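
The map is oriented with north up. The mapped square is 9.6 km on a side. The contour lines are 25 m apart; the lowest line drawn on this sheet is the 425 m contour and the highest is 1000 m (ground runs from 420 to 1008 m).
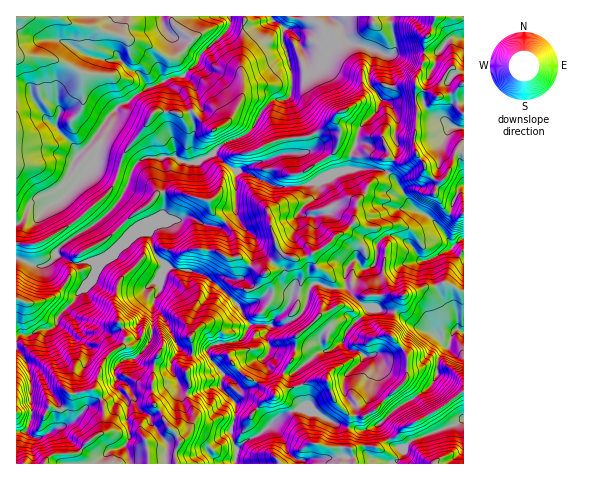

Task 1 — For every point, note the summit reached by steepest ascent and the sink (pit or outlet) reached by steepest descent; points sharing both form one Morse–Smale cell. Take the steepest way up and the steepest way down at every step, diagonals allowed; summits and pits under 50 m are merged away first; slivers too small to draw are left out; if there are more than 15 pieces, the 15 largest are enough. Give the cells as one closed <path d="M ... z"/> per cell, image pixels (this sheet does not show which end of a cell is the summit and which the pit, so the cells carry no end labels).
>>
<path d="M214 154l-22 9-10-1-9-6-26 1-8 4-6 7-5 17-13 21-18 16-34 22-6 6-1 5 15 7 21 0 3 9-4 9-13 13-5 9-15 14-1 7-4 5-14 2-8 4-15 2 0 12 6 6 7 14 3 39-1 12-5 12-10 1 1 32 218-1 2-15-6-18 6-24-14-16-3-5 4-10-14-17-3-9 9-5 26-5 9-14-11-18-33-31-17-6-23-3-11-11-8-23-16 2 26-11 22-4 6-3 7 1 13 7 16 0 13-14 2-39z"/><path d="M161 16l-145 1 1 207 5-3 7-14 17 1 16-9 29-31 13-30-4-9 18-23 9-4 21-15 25-10 9 0 16-15 4-8-14-12-17-6-8-11z"/><path d="M376 169l-32 1-30 13-16 3-24 0-25-12-12-3-2 5 0 35-13 14-16 0-13-7-7-1-6 3-22 4-22 8 14 3 6 21 11 11 23 3 17 6 33 31 10 17 29 2 16-8 8-7 9-27 7-1 10 5 14 0 3-3 0-15 7-9 3-1 7 9 8-2 4-4-9-7-1-7-12-13-9-4 10-10 3-19 8-9 2-7 21-14z"/><path d="M231 23l-4 8-27 24-2 7-16 15-9 0-25 10-21 15-11 6-16 21 4 9-9 25 34 9 4-1 6-10 8-4 26-1 9 6 10 1 19-8 11-11 24-10-8-10-10-2 14-26-1-40 3-29z"/><path d="M375 308l-6 0-8 10-7 4-14 22-8 6-16 3-21 19 9 31-3 6 12 3 31 15 21 3 16-7 12-13 39-26 5-9 1-17 6-9 5-2-15-14-23-9-12-10z"/><path d="M458 37l-10 2-10 13-14 1 0 7-10 25-24 1-2 2-10 22-18 17-10 34 0 9 26-1 12 3 7-9 10 0 12-8 7 9 2 7 8 8 7 2-6 13 14 19 10-24 5-4 0-146z"/><path d="M329 16l-34 0-3 10-2 3-6 0-1 14 8 27 0 24-6 6-14 1-9 9-8 16-8 8 9 16 24-10 30-4 17-8 11-15 14-6 24-16-5-8 3-33-24-7-6-8-3-10z"/><path d="M319 283l-8 2-6 21-10 12-16 8-28-2-9 15-32 7-3 3 3 9 9 12 11 8 11 11 5 0 9-6 8-25 6-5 5 11 9 8 7 2 7-3 19-18 8-3-5-10 9-12 5-2 14 6 7-10 14-11 0-4-7-4-15-17-3 2-14 0z"/><path d="M376 92l-25 15-14 6-11 15-17 8-30 4-24 10-8-14-3-1-22 9-9 9 23 18 13 3 25 12 32-1 30-13 13-2 2-16 8-24 19-20 3-8z"/><path d="M304 409l-7 0-17 7-21 19-14 6-8 8-2 14 158 1 10-12 0-3-10-4-4-4-10-18-14 7-4 0-24-6-24-12z"/><path d="M97 163l-4 1-34 38-13 6-14-2-4 3-6 12-6 3 1 35 17 7 11 0 4-3 7-6 1-7 6-6 29-18 23-20 7-10 10-23z"/><path d="M389 174l-11 6-6 2-5 5-2 7-8 9-3 19-10 10 9 4 12 13 1 7 9 5 1-2 0-14 10-10 12 1 13 9 12 16 28-12 3-3-10-14-14-15-12-6-10-10-10-19z"/><path d="M458 329l-7 7-2 11-5 2-6 9-1 17-5 9-39 26-13 14 13 21 11 4 9-9 41-14 10-7 0-86z"/><path d="M274 21l-24 7-6-1-3 29 1 40-14 26 10 2 7 10 6-3 11-21 9-9 14-1 6-6 0-24-8-27 1-15z"/><path d="M57 255l-12 11-11 0-12-6-6-1 1 77 14-2 8-4 14-2 4-5 1-7 15-14 5-9 13-13 4-9-1-7-4-3-15 2z"/>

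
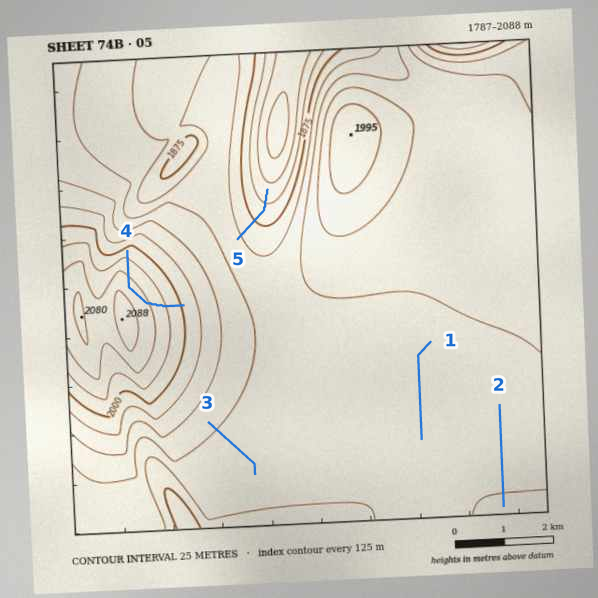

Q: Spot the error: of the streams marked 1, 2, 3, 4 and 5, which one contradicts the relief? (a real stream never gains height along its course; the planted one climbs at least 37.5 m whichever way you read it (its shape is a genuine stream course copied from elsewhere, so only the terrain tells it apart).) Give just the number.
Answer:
4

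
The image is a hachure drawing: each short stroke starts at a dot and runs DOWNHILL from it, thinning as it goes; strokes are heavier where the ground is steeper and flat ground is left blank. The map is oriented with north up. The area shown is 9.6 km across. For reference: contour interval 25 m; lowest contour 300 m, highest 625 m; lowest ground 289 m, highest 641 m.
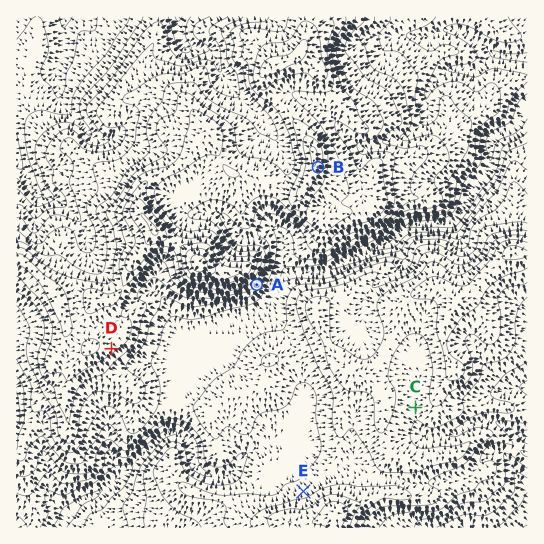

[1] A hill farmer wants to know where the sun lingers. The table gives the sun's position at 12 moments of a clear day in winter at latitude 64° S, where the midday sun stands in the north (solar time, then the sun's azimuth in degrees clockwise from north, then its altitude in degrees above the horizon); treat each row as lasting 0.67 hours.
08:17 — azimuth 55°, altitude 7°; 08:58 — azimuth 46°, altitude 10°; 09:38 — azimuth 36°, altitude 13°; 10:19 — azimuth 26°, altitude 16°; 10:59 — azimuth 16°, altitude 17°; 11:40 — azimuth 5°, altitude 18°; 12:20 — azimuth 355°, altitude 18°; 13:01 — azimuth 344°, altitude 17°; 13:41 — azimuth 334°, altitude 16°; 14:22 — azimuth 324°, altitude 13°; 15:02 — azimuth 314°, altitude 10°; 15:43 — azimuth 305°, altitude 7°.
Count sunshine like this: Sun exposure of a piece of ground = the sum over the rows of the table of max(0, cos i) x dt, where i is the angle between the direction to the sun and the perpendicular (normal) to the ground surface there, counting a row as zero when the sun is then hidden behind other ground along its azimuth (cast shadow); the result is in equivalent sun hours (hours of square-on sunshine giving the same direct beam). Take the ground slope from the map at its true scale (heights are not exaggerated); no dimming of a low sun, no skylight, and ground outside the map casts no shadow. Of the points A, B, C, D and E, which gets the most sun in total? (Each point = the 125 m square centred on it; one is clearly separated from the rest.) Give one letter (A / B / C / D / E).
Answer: E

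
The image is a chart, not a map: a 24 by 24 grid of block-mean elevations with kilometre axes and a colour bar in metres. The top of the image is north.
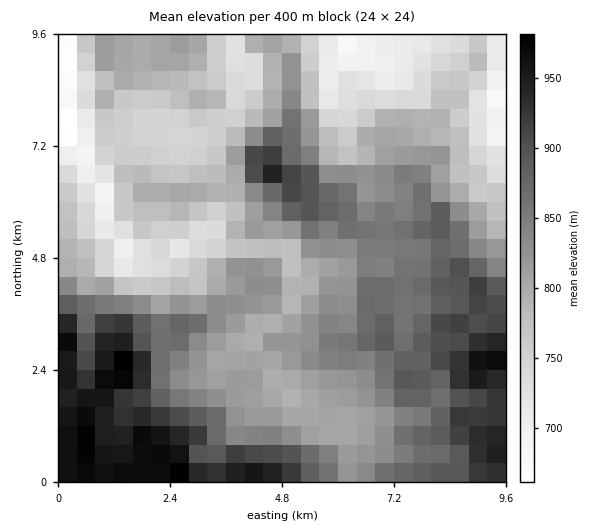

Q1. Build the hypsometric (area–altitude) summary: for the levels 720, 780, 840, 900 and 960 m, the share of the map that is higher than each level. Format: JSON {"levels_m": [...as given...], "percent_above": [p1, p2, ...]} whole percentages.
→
{"levels_m": [720, 780, 840, 900, 960], "percent_above": [93, 72, 39, 17, 5]}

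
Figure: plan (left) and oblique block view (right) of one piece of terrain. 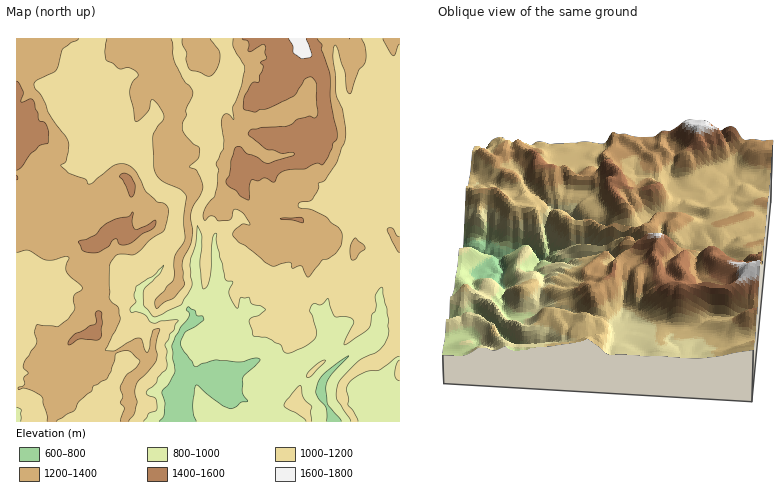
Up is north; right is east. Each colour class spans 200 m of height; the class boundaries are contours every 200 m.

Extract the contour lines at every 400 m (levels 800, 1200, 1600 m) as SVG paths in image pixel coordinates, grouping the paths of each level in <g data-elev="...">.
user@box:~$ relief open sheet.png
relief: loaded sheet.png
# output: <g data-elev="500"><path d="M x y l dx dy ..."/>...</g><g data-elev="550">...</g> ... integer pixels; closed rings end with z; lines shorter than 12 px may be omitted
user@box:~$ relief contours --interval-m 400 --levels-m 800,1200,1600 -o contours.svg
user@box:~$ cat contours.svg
<g data-elev="800"><path d="M159 422l5-8 1-12-3-10 6-8 7-12-3-26 8-18 9-12 0-4-3-2 2-3 7 3 2 6 5 0 2 4-8 6-10 6-5 10 1 6 12 18 22-6 22 2 18-4 4 2-17 18-1 14 6 10-6 0-8 6-4 1-8-3-24-20-2 0-3 20 1 10 2 6"/><path d="M327 422l-1-14-8-9-2-7 2-8 7-12 23-16-17 18-5 12 2 18 13 18"/></g><g data-elev="1200"><path d="M57 422l17-12 4-8 13-10 3-6 13-8 4-6 5-18 12-3 4 1 8 10-4 6-10 7-5 11-1 4 3 6-3 6 4 6-4 14"/><path d="M129 422l5-8 3-12-2-10 2-8 19-24 1-6-1-10 4-14-2-2-5 2-5 22-4-3-2-9-2-2-6 1-20 12-8-1 14-32-2-10-6-6-3-4 1-32 6-11 20-1 15-14 12-8 4-10 1-12-2-6-10-2-10-10-10-20-8-7-6-1-8 1-24 19-2 0-4-5-16-6-7-7 5-6 2-8 0-10-20-29-3-11-4-8-6-6-1-4 4-4 18-9 2-5 4-17 17-11"/><path d="M351 260l5-1 4-6 5-5-1-3-8-7-6 8z"/><path d="M16 252l12-2 14 9 6 1 6 0 11-4 3 1-2 9 0 6 16 16-1 2-7 6 1 14-7 10-10 7-22-2-2 7 2 12-13 20 1 4 4 6-4 4 0 6-6 4 0 2 6-2 4 1 14 7 5 20 0 6"/><path d="M400 237l-4-2-4-7-4 0 0 4 4 10 8 11"/><path d="M107 38l-2 14 1 8 6 3 8 6 10-1 6 3 2 3-6 8-2 10 6 29 4-1 8-8 4-12 6 4 5 10 0 6-5 6-5 10 1 30 2 8 6 7 19 9 5 6-2 22 1 22-10 16-1 24-19 20 0 4 1 5 8-7 10-4 10-13-2-21 1-6 8-17 2-11-2-18 12-24-6-18-8-4 9-8 2-10-13-10-5-8 1-8 3-6 0-6 6-14 1-4-11-14-7-14-4-26"/><path d="M182 38l0 6 5 8-1 8 3 8 19 8 4-1 4-5 4-12-1-8-9-12"/><path d="M233 38l0 8 11 20 1 4-4 16-8 22 1 12-8-6-2 1-2 3 2 30-8 16 2 6-1 18-2 8-10 14-1 9 1 1 7-4 2 1 4 4 10-1 4-2 2-8 2-1 4 2 4 3 6 10-8 0-8 7-1 5 5 6 8 4 18 16 8 4 16-4 3 2 1 4 10-2 4 10 2 1 14-17 6-1 8-7 5-8 1-10-3-6-8-6-5-6-14-6-12-2-2-4 2-2 8-1 4-2 7-11-1-4 7-4 11-17 9-23 1-12-3-18-7-18-1-18-2-18 1-10 2-1 2 5 7 22 2 17 1 4 2 1 9-24 7-10-1-12-3-10"/><path d="M383 38l7 15 4 3 6-12"/></g><g data-elev="1600"><path d="M289 38l4 7 0 7 9 7 8-1 2-2-6-18"/></g>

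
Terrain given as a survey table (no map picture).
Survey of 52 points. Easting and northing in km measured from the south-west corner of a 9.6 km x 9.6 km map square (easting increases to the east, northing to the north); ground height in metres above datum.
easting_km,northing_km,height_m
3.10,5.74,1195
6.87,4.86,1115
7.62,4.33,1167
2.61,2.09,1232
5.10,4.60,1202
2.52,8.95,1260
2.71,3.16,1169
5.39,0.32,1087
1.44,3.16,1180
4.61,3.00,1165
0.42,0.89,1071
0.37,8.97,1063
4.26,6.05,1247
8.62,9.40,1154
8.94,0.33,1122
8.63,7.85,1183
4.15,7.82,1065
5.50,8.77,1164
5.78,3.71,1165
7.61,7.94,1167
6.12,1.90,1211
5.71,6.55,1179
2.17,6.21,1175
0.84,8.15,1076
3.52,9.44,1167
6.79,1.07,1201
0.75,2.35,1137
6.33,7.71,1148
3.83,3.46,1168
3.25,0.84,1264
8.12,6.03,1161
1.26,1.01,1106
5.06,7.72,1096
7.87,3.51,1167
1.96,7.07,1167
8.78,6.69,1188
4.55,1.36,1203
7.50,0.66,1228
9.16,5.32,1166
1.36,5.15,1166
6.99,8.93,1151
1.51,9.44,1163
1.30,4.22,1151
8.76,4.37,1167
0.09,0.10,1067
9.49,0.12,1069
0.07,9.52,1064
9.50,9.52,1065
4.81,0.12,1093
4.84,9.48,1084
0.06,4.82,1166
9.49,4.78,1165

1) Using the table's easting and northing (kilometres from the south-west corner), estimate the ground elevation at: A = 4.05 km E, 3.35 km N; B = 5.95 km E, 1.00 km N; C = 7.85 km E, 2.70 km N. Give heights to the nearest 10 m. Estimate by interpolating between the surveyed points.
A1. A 1170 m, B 1110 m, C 1160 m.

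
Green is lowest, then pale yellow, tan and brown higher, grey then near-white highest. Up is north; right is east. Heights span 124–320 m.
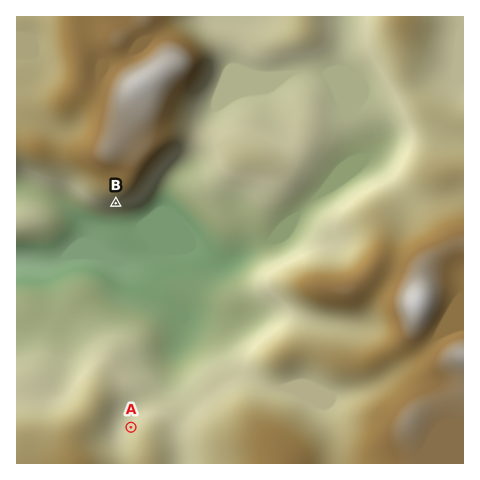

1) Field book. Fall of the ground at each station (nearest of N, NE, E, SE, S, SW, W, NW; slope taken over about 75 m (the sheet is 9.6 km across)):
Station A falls NW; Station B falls S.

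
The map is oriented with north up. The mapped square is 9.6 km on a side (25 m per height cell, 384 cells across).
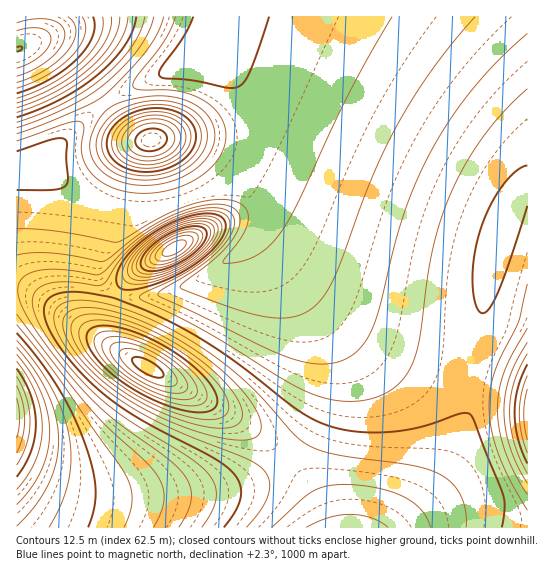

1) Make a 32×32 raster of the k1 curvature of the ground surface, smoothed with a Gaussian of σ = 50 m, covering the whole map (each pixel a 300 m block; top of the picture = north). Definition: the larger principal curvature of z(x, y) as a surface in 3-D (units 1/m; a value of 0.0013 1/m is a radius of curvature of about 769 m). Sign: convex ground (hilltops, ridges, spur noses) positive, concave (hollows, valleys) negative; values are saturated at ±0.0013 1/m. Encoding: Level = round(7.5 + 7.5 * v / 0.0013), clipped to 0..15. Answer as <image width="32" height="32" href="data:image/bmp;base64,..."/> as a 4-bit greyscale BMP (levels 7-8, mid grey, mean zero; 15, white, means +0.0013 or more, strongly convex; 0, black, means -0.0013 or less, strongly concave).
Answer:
<image width="32" height="32" href="data:image/bmp;base64,Qk12AgAAAAAAAHYAAAAoAAAAIAAAACAAAAABAAQAAAAAAAACAAATCwAAEwsAABAAAAAAAAAAAAAAABEREQAiIiIAMzMzAERERABVVVUAZmZmAHd3dwCIiIgAmZmZAKqqqgC7u7sAzMzMAN3d3QDu7u4A////AIiIh3d3d4iIiIiIiIiIiIiIiIh3d3d4iIiIiIiIiIiJiIiId3d3iIiIiIiIiIiImYiIiId3d4iIiIiIiIiIiJiIiIiIiIiIiIiIiIiIiImIiIiIiIiIiIiIiIeIiIiJiIiIiIiIiImIiIh3eIiIiYiIiIiIiJmZiIiHd3iIiImIiIiIiJqqmIiId3d3iIiIiIiIiIq7qYiIh3d3d4iIiIiIiIm8uYiIiId3d3eIiIiIiImruYiIiIh3d3d3iIiIiIiZqYiIiIiHd3d3d4iIiIiJmYiIiIiId3d3d3iIiIiIiIiIiId4h3d3d3eIiIiIiIiIeKuoh3d3d3d4iIiIiIiIiHit7JiHd3d3eIiIiIiIiIiHic/8mHd3d4iIiIiIiIiIiHiK38mHd3eIiIiIiIiIiIiHiJq6iHd3iIiIiIiIiIiIiIiIiId3eIiIiIiIiIeIiIiIiId3d3iIiIiIiIh3iIiZmIiIh3d4iIiIiIiIh3iJqqqZiIh3iIiIiIiIiIh3iaqqqYiId4iIiIiIiIiIiIiZmZmIiHeIiIiIiIiIiIiIiIiIiId3iIiIiIiIiIiIiIiIiIh3d4iIiIiIiIiYiIiId3iHd3iIiIiIiIiImZiIiIh3d3d4iIiIiIiIiJmZiIiIiHd3eIiIiIiIiIiZmZiIiIh3d3iIiIiIiIiI"/>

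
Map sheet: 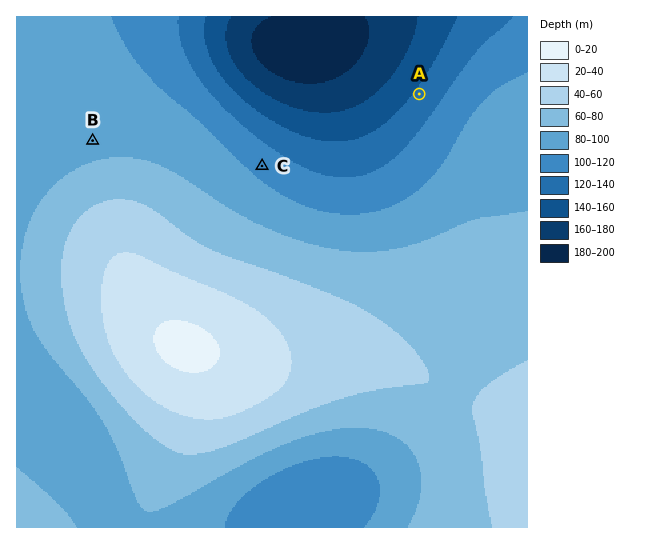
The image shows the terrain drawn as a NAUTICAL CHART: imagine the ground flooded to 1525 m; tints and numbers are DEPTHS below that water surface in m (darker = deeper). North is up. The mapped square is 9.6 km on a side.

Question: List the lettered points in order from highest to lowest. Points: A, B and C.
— B C A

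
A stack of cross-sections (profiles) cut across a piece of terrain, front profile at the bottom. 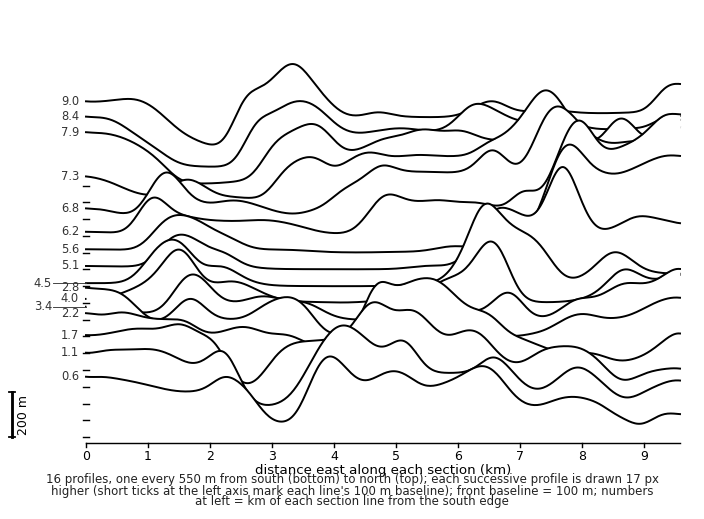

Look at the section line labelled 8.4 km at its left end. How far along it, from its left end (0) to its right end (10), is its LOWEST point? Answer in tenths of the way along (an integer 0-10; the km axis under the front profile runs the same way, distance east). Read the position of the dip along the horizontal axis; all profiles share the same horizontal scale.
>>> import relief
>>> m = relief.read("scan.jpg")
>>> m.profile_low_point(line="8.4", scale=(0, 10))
2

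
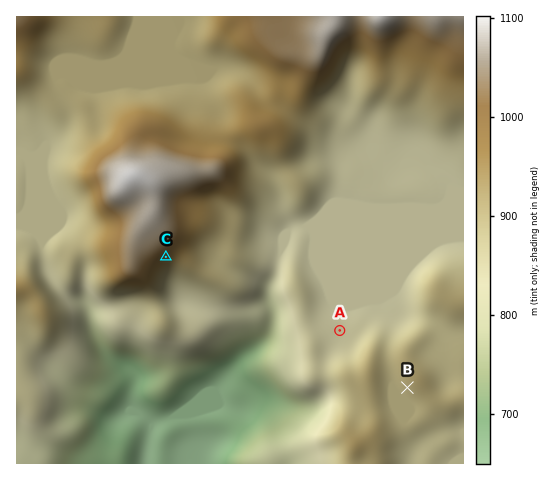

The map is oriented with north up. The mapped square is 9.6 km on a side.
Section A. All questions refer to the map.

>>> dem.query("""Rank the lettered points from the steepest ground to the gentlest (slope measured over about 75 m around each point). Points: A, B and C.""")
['C', 'B', 'A']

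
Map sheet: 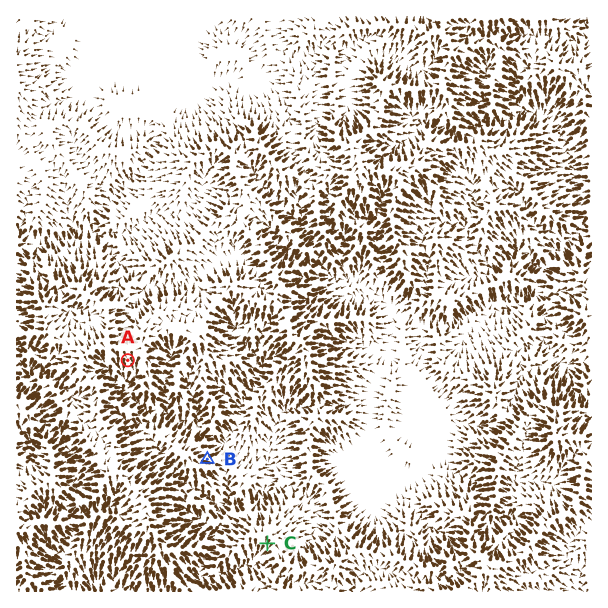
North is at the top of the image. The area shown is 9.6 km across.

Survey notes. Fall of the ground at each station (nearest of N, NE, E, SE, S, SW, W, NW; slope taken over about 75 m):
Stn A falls S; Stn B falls E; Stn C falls SW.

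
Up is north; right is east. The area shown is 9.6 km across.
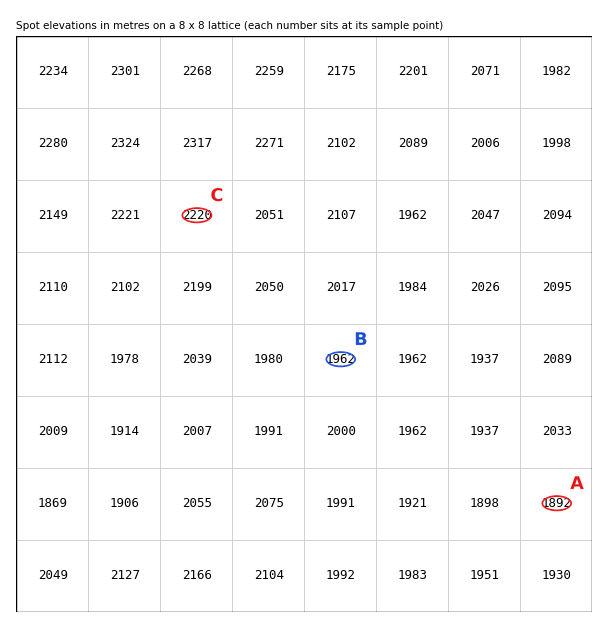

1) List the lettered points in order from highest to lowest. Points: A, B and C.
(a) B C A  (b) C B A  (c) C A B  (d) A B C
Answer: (b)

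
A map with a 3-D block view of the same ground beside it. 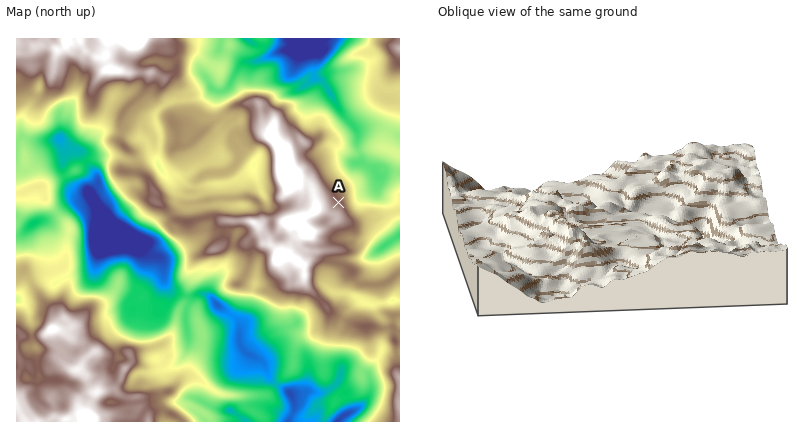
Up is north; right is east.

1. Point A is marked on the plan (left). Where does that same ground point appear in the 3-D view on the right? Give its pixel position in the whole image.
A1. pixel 512 222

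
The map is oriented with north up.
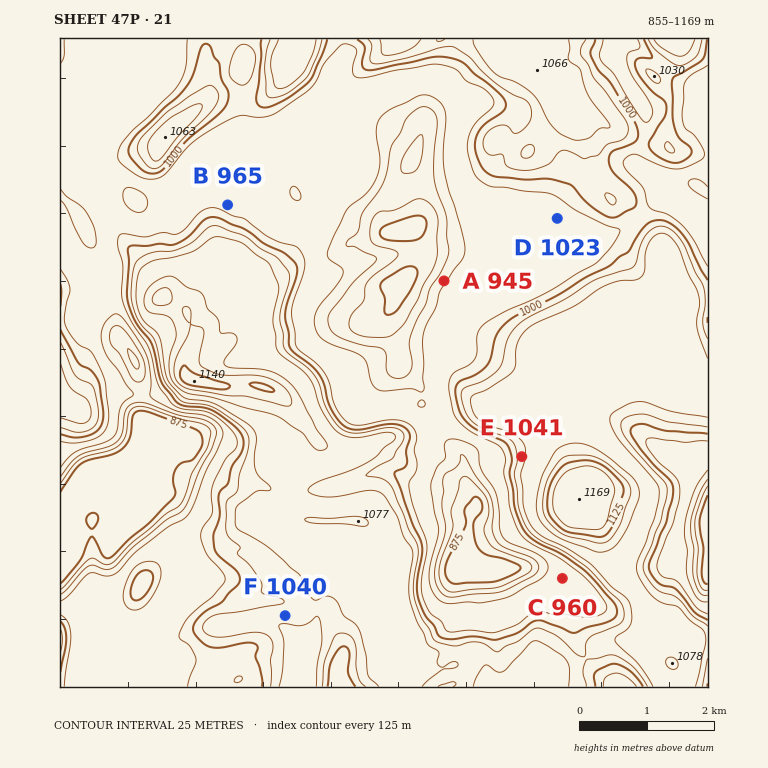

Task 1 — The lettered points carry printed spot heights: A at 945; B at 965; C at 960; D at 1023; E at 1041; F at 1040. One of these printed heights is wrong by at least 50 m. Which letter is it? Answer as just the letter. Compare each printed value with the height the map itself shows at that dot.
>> D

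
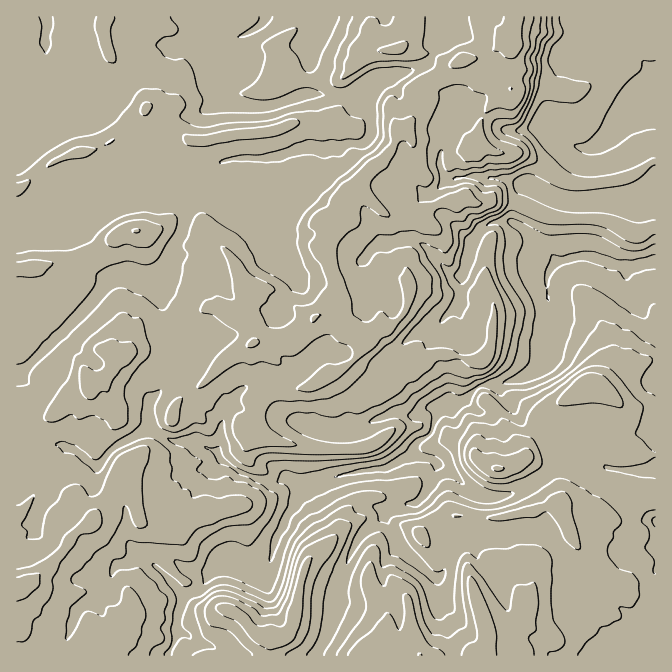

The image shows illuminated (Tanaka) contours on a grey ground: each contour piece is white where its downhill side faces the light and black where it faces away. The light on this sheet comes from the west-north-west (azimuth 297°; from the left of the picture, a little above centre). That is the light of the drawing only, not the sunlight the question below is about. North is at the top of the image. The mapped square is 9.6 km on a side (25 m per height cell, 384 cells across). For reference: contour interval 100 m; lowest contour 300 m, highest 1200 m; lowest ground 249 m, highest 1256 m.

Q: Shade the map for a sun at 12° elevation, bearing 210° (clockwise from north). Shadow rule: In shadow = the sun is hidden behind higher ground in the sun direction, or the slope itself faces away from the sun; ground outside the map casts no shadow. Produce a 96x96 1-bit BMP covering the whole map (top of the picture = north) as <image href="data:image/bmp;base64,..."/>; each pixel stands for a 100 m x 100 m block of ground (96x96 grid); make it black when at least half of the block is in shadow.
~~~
<image width="96" height="96" href="data:image/bmp;base64,Qk2+BAAAAAAAAD4AAAAoAAAAYAAAAGAAAAABAAEAAAAAAIAEAAATCwAAEwsAAAIAAAAAAAAA////AAAAAAAAAAA+AAAAB4GOAAAAAAB8AAAAD8meAAAAAANgAAAAD8m8QAAAAA8AAQAAD/HB4AAAAAcAH5gAD+HD4AAACAOAPxgAH+PB4AAAGAeAfxwAn+Ph4AAAOAOB/xwAn+PjwAAAHg///54Bn+fnwAAADD///54Dv+fngAEP/H+f/54Df+fjgAH/+P///44H/8/hgAPwAf///4aH/8/jgAP8Bf///4CH/8/hwGH8BH+L/8AH/9/DwOd8AHwB/9gH////gIc8AIAA/94H////hgMeAAAAP/8P8///jAEOAAAAH/+P4ef/jAMHgAAAD//H/AP/GA8DDAAAB//z/gAgGAcAHACAA////z/gEAMAPAAGA//////8A8AAPAAfn//+///+f8AAPgAf////f////8AAfAN//////////94AeAH///////wP//4AeAD///////AD//4AeAA//4B//+DB/8AA+AD/jwAf/8Pz/wAPw8P+AAAB/4f//gAGAf/+AB/4OA//jgMAAP/wAf/8DA//gD8AAH4AD///AG//gD8AADwAD////O//wAPAAHgAB/wP/u//wAHAAPiAQ/AD/v//gAAAAfAAAAAA/n//AA4AAfAAAAAAHjv/AB8AAcCAAAAAAAf/wD8AAcAAAAAAAAP/4P8AAAAAAAAAAAH///8AGAAAAAAAAAD///8AOAAAAAAAAAB///8AcAAAAAAAAAA///8AYSAAAAAAAAHf//8AB/AAAAAAI3D///8AH/gAHgAAH6D///8AH/wAH4AYD6D///8AD/wAH4A9ByD///8AB/wAH4A/gWD//P8AAP4ABwg/gGD/+P8AAP4AAz59gCD/4f8AAP4AAX58AAD/A/8AAP4AAPxwA+H/B/8AAf4AA/hwB+H/B/8BAP4AH/DwD/P/B/8AAAAAP8D4H/P/g/8AAAAAf8D4H/H/////AAAAf8H5n/n//+f/wAAA/8H7//n/xgH/4AAB/4Dj/zn/wAB/8AAD/4AA/n3/wAA/9gAH/4AAAP//gAAf//4P/wAAAef/AB8P//+P/AAAA8H8AP8P4/+P+A4A8wBx//8Dgf/P8A4B/AAH//8AAP/HwAYDzw////wAAH/CAAMHn///wACAAD/AAAdHE///AADAAB/AAAfgA//4H4DgAA/gAADgB//wf/DgAAfAfwBwBw/g//h4AAEAPyw+DwAD//g/AAAAAD2+D4B///Af8AAAAAA/B4P//4AP/AAAAAAPDA///AAH/gB/4AAGDAf/8AAB/wD//wA8DgP/4AAA/wH///j4ZgH/wAAAfwD////8aAAPwAAAHgB////8yAAPwAAABh/////8wAAPwAAAAB/////5wAAPwAAAAB////wBwAAfwAAAAB////wA/AAf4AAAAB///PwAfgAP8AAAAAf7wDwAHgAP8AAAAAPxgAQAAoAP8AAQAAHhAAAAAfwP+AAYAADHAAABh/wP+AAIAAAAeAAD4nwf+AAAAAAAPAAD5Dgf4AAYAAAADAAB7AAP4AAYAAAADAAADAAP8AA="/>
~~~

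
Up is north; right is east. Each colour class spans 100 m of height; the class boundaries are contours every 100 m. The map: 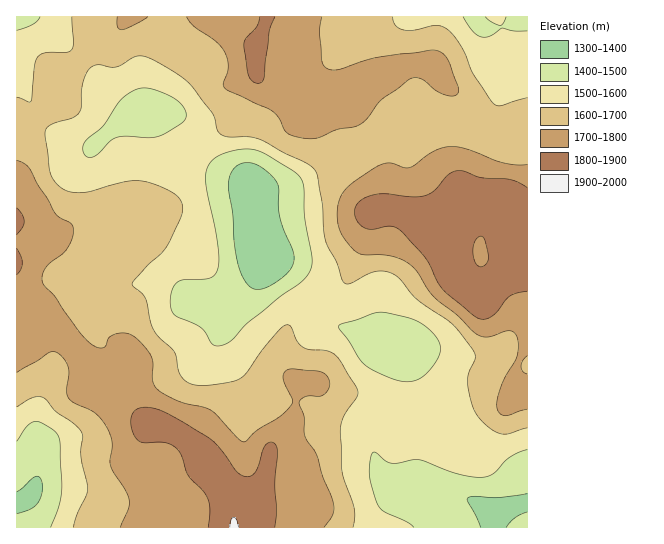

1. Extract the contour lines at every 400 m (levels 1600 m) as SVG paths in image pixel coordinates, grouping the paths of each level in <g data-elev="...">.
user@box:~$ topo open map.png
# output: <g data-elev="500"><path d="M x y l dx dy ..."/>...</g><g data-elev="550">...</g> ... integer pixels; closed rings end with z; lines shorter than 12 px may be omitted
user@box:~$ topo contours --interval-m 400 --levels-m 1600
<g data-elev="1600"><path d="M353 527l2-10-1-8-12-39-2-40 3-13 13-19 2-7-20-33-9-7-19-1-7-3-6-6-6-14-2-2-3 0-11 9-13 16-15 23-8 6-10 3-23 3-11 0-8-3-8-9-5-22-16-14-5-8-8-32-13-12 3-6 13-14 14-12 7-10 13-29 1-8-3-7-5-5-8-4-24-9-16 0-37 10-13 2-14-4-11-11-3-11-4-30 1-7 5-5 21-7 7-5 2-6 0-16 2-10 4-10 6-5 6-1 11 2 7 0 21-11 13 3 26 15 13 11 23 29 4 16 4 4 8 3 18 0 11 2 53 27 5 5 2 7 4 27 4 36 11 21 6 20 3 2 4 0 18-10 10-3 11 1 8 5 20 22 36 26 21 26 1 7-7 16 0 11 5 22 7 12 11 10 11 5 7 0 18-6"/><path d="M17 407l14-9 11-1 4 2 10 12 17 12 9 10 1 5-2 19 7 33-11 25-4 12"/><path d="M527 98l-25 7-7 0-5-6-16-24-11-26-14-19-6-3-6-2-23 5-11 0-8-5-2-8"/><path d="M72 17l1 25-2 8-5 2-20 1-7 2-4 10-4 36-2 1-12-5"/></g>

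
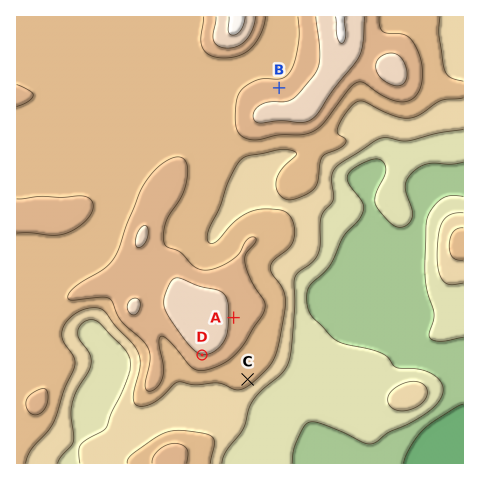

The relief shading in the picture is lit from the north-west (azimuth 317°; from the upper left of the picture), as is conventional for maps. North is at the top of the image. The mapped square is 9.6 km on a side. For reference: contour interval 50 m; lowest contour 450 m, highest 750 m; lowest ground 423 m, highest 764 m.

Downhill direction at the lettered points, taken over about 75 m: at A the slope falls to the E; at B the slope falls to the N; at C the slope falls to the SE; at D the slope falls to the S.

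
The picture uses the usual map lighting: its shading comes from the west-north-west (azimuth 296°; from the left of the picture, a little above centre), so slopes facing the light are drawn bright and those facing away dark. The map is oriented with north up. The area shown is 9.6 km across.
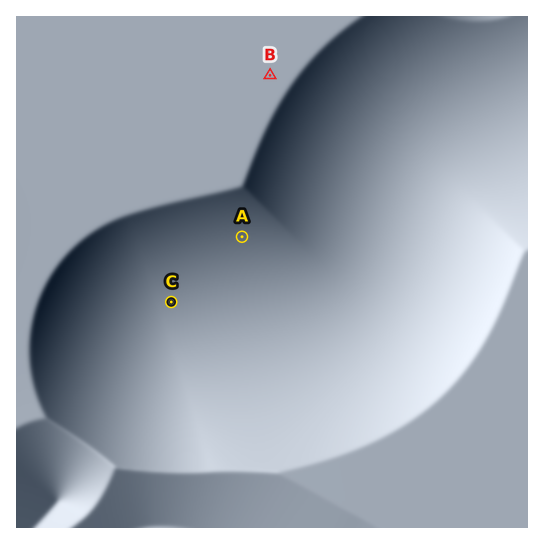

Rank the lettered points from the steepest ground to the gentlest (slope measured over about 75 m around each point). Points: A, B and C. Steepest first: A C B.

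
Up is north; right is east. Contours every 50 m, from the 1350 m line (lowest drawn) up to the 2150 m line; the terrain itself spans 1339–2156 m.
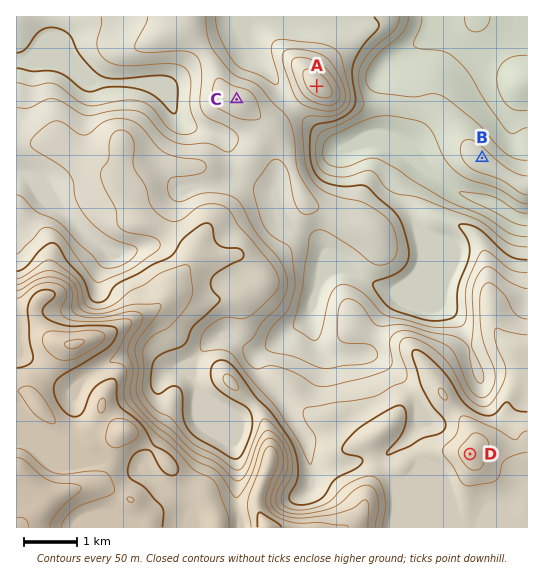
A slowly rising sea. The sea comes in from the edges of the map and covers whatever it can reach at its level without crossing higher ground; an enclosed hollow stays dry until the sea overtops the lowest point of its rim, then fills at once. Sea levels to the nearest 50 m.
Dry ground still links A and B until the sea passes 1400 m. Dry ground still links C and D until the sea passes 1600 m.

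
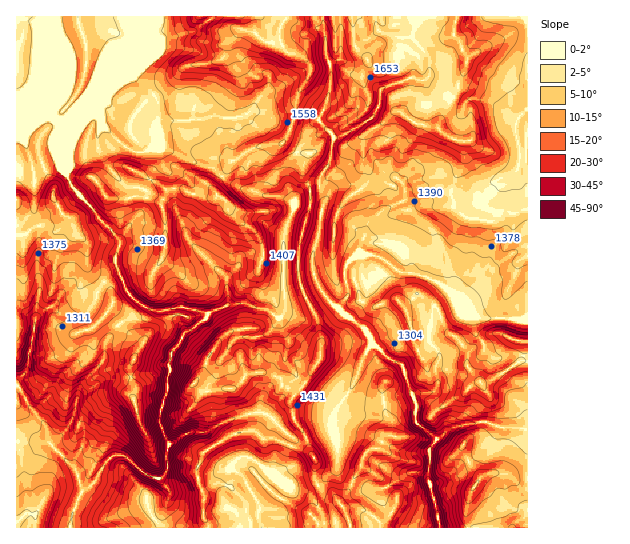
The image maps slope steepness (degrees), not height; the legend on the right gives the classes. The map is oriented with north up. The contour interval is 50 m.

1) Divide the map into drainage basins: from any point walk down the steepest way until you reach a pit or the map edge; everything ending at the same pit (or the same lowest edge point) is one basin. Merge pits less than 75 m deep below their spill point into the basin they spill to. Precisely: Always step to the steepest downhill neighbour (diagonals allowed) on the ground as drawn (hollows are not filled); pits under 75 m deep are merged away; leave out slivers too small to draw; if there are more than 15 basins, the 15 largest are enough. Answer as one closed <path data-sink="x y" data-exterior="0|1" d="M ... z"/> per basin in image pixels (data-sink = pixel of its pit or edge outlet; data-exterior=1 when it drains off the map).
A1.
<path data-sink="70 527" data-exterior="1" d="M527 16l-511 1 1 511 190 0 1-3-5-12 1-19-4-7-4-16 7-17 4-5 24-14 23-4 9 8 12 0 36 14-6-18-9-12-5-16 2-12 14-14 13-22 1-10-2-26-16-32-4-13 0-31 12-42 0-14-8-18 4-18 7-3 9-9 20 4 20-11 0 19 8 19 22 11 13 24 8 0 4-2 35-2 13 12 21 4 4 0 11-9 13 1 12-4z"/><path data-sink="439 527" data-exterior="1" d="M363 136l-20 11-20-4-9 9-7 3-4 12 1 11 7 13 0 14-12 42 0 31 4 13 16 32 2 26-1 10-13 22-14 14-2 12 2 11 12 17 4 15 6 9 1 23 7 10 11 4 9 12 11-1 17 8 8 6 2 7 146 0 1-166-2-2-7 1-29 20-9 2-13-16-1-8 1-5 9-9 17-12 7 0 18 8 9 0 0-131-5-1-8 4-13-1-11 9-4 0-21-4-13-12-35 2-4 2-8 0-11-22-24-13-8-19z"/><path data-sink="262 527" data-exterior="1" d="M254 431l-23 4-24 14-6 8-5 14 4 16 4 7-1 19 6 15 109 0 1-4 14-1 11-10 0-4-8-11-13-6-6-7-2-7 1-15-7-11-34-13-12 0z"/>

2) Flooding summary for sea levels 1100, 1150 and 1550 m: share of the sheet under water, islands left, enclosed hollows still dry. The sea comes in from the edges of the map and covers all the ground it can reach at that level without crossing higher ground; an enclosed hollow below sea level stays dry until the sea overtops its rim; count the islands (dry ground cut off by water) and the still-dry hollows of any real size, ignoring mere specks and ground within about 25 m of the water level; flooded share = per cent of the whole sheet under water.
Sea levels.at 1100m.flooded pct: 9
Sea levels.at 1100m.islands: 0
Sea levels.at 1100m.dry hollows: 0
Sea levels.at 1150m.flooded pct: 10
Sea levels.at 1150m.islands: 0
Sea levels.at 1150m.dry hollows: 0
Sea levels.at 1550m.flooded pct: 89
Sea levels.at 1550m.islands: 1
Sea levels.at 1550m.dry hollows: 0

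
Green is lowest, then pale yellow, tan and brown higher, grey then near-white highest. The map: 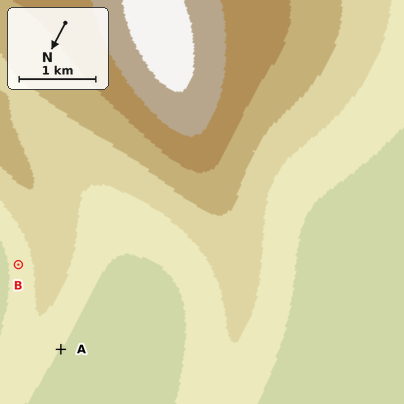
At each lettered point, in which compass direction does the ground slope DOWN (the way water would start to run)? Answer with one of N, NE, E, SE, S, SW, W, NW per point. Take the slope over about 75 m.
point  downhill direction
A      W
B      NE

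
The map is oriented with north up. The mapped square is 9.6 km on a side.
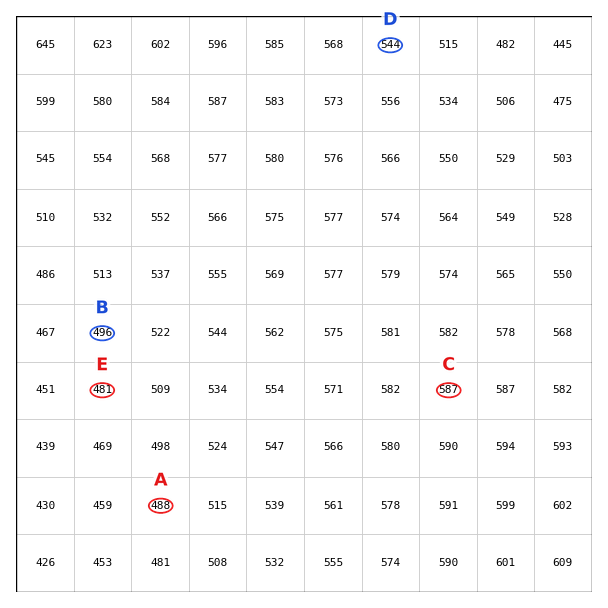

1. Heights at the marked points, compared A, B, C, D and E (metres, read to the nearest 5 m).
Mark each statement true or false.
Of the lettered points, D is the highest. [false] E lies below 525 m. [true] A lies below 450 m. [false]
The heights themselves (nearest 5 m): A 490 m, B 495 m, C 585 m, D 545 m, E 480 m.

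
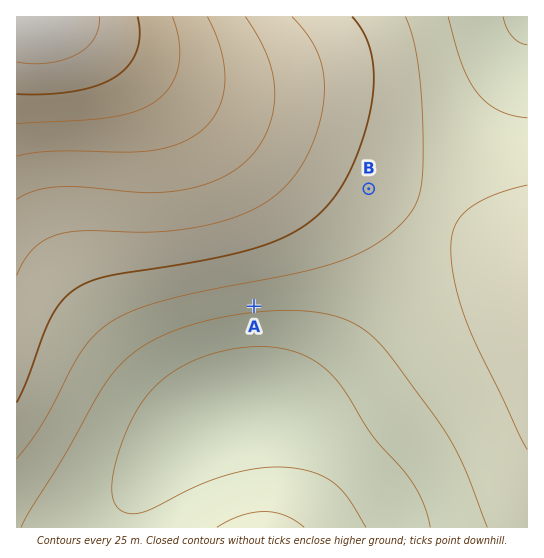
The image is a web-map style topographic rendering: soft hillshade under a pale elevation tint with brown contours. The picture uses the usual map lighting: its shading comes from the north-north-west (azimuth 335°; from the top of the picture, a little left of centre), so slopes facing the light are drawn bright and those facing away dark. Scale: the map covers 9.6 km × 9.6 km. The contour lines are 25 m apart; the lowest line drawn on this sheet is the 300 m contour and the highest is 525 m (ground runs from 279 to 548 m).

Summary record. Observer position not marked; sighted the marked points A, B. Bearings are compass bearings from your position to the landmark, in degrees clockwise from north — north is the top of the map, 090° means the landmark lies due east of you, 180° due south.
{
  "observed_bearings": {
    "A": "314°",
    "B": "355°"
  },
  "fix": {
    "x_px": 390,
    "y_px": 438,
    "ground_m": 305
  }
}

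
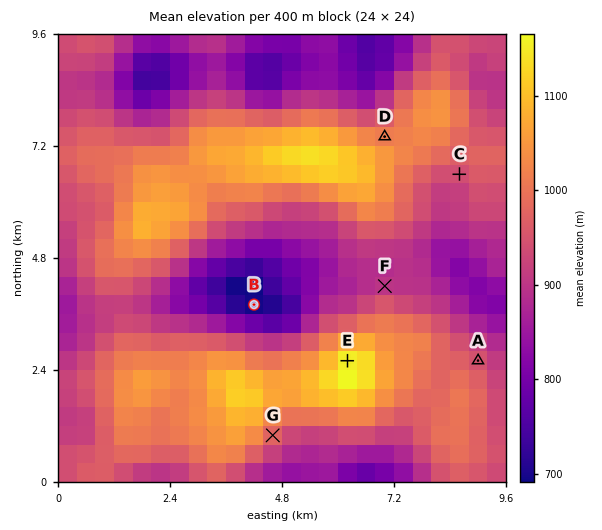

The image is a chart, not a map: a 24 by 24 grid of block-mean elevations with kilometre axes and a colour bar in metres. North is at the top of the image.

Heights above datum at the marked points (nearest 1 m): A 949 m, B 689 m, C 939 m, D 1013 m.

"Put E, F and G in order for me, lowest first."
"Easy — F G E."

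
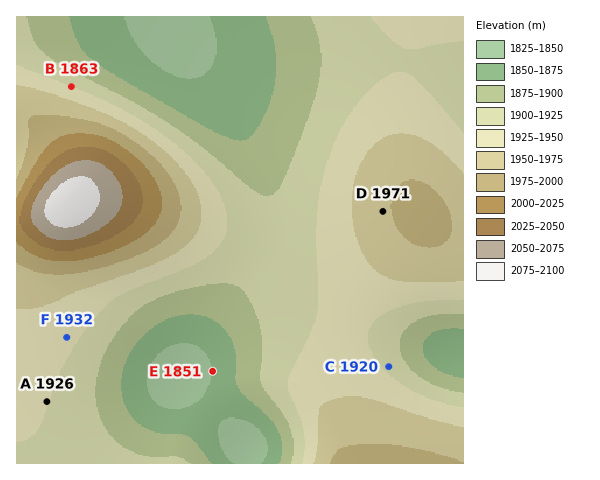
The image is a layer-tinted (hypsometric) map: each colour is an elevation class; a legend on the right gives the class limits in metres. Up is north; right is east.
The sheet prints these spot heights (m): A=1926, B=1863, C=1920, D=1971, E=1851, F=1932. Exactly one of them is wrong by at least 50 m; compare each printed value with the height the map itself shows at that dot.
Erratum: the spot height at B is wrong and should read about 1926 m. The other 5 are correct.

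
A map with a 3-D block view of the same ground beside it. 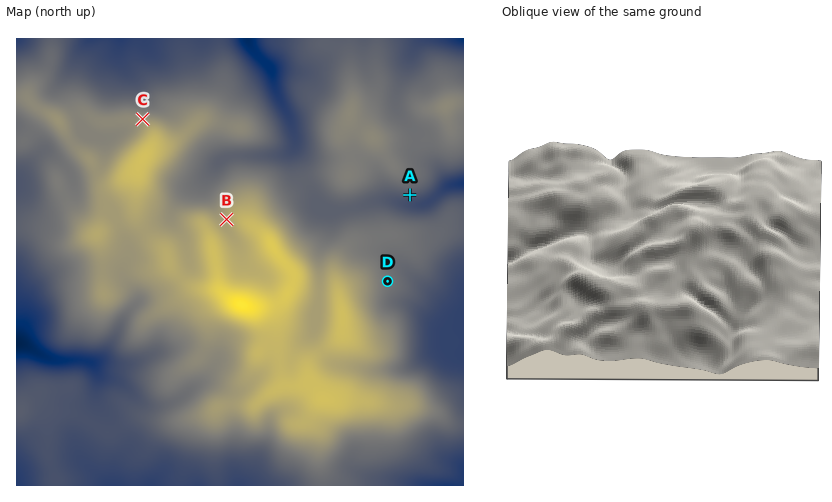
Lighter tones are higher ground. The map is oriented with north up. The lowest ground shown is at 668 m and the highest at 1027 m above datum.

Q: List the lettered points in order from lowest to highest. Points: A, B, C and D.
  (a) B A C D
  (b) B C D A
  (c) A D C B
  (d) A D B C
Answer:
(c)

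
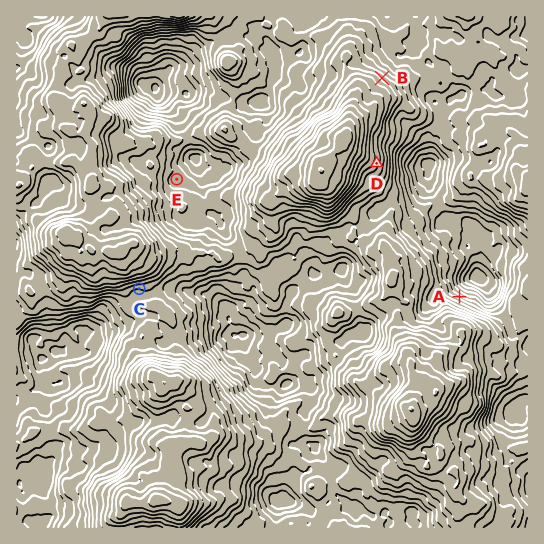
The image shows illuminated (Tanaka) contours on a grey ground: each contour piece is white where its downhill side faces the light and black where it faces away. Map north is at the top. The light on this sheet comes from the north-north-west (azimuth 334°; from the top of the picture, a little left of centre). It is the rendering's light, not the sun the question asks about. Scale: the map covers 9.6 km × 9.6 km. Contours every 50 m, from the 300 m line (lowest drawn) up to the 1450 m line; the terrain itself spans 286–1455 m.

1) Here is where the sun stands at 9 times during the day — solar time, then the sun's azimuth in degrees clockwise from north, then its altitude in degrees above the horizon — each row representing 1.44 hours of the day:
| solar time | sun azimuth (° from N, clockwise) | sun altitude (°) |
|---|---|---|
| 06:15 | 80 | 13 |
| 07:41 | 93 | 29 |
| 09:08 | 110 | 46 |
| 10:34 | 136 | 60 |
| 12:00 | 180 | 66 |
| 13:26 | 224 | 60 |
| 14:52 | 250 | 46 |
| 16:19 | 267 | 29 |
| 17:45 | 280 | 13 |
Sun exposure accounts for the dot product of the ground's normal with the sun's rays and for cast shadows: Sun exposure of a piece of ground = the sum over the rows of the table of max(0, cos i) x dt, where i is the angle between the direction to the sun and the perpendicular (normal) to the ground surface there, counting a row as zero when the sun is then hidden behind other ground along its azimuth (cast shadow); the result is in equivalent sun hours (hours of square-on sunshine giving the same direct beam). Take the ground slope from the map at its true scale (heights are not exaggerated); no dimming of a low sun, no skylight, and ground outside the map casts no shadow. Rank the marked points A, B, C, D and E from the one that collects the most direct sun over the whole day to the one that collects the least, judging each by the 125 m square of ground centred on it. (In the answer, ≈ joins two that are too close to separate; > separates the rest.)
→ C ≈ D ≈ E > B > A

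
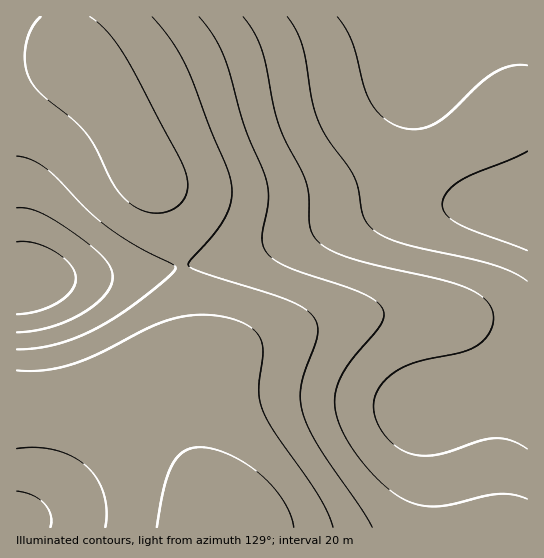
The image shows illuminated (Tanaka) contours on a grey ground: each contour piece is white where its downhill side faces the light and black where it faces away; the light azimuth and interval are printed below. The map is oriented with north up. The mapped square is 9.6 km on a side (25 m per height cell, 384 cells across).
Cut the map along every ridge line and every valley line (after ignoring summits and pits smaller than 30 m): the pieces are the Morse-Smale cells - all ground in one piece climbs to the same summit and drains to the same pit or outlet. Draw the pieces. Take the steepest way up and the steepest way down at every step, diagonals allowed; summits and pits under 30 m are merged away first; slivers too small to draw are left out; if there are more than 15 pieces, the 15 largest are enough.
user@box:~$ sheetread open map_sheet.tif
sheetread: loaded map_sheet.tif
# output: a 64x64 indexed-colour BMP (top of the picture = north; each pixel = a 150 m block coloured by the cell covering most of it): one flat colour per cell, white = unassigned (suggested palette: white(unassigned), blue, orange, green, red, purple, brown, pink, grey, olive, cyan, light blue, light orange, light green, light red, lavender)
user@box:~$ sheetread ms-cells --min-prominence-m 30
<image width="64" height="64" href="data:image/bmp;base64,Qk12CAAAAAAAAHYAAAAoAAAAQAAAAEAAAAABAAQAAAAAAAAIAAATCwAAEwsAABAAAAAAAAAA////ALR3HwAOf/8ALKAsACgn1gC9Z5QAS1aMAMJ34wB/f38AIr28AM++FwDox64AeLv/AIrfmACWmP8A1bDFADMzMzMzMzMzMzMzMzMRERERERERERERERERERERERERMzMzMzMzMzMzMzMzMxEREREREREREREREREREREREREzMzMzMzMzMzMzMzMxERERERERERERERERERERERERETMzMzMzMzMzMzMzMzERERERERERERERERERERERERERMzMzMzMzMzMzMzMzEREREREREREREREREREREREREREzMzMzMzMzMzMzMzERERERERERERERERERERERERERETMzMzMzMzMzMzMzMRERERERERERERERERERERERERERMzMzMzMzMzMzMzMREREREREREREREREREREREREREREzMzMzMzMzMzMzMxERERERERERERERERERERERERERETMzMzMzMzMzMzMxERERERERERERERERERERERERERERMzMzMzMzMzMzMzEREREREREREREREREREREREREREREzMzMzMzMzMzMzERERERERERERERERERERERERERERETMzMzMzMzMzMzMRERERERERERERERERERERERERERERMzMzMzMzMzMzMREREREREREREREREREREREREREREREzMzMzMzMzMzMxERERERERERERERERERERERERERERESIiIiMzMzMzMxERERERERERERERERERERERERERERERIiIiIiIiIiIjEREREREREREREREREREREREREREREREiIiIiIiIiIiIRERERERERERERERERERERERERERERESIiIiIiIiIiIiERERERERERERERERERERERERERERERIiIiIiIiIiIiIhEREREREREREREREREREREREREREREiIiIiIiIiIiIiIRERERERERERERERERERERERERERESIiIiIiIiIiIiIiERERERERERERERERERERERERERERIiIiIiIiIiIiIiIREREREREREREREREREREREREREREiIiIiIiIiIiIiIhERERERERERERERERERERERERERESIiIiIiIiIiIiIiERERERERERERERERERERERERERERIiIiIiIiIiIiIiIREREREREREREREREREREREREREREiIiIiIiIiIiIiIhERERERERERERERERERERERERERESIiIiIiIiIiIiIiERERERERERERERERERERERERERERIiIiIiIiIiIiIiEREREREREREREREREREREREREREREiIiIiIiIiIiIiIRERERERERERERERERERERERERERESIiIiIiIiIiIiIhERERERERERERERERERERERERERERIiIiIiIiIiIiIiEREREREREREREREREREREREREREREiIiIiIiIiIiIiIRERERERERERERERERERERERERERESIiIiIiIiIiIiIhERERERERERERERERERERERERERERIiIiIiIiIiIiIhEREREREREREREREREREREREREREREiIiIiIiIiIiIiERERERERERERERERERERERERERERESIiIiIiIiIiIiIRERERERERERERERERERERERERERERIiIiIiIiIiIiIhEREREREREREREREREREREREREREREiIiIiIiIiIiIhERERERERERERERERERERERERERERESIiIiIiIiIiIiERERERERERERERERERERERERERERERIiIiIiIiIiIiIREREREREREREREREREREREREREREREiIiIiIiIiIiIRERERERERERERERERERERERERERERESIiIiIiIiIiIhERERERERERERERERERERERERERERERIiIiIiIiIiIhEREREREREREREREREREREREREREREREiIiIiIiIiIhERERERERERERERERERERERERERERERESIiIiIiIiIiERERERERERERERERERERERERERERERERIiIiIiIiIiEREREREREREREREREREREREREREREREREiIiIiIiIiIRERERERERERERERERERERERERERERERESIiIiIiIiIRERERERERERERERERERERERERERERERERIiIiIiIiIhEREREREREREREREREREREREREREREREREiIiIiIiIhERERERERERERERERERERERERERERERERESIiIiIiIiERERERERERERERERERERERERERERERERERIiIiIiIiEREREREREREREREREREREREREREREREREREiIiIiIiERERERERERERERERERERERERERERERERERESIiIiIiIRERERERERERERERERERERERERERERERERERIiIiIiIREREREREREREREREREREREREREREREREREREiIiIiIRERERERERERERERERERERERERERERERERERESIiIiIRERERERERERERERERERERERERERERERERERERESIiIRERERERERERERERERERERERERERERERERERERERERERERERERERERERERERERERERERERERERERERERERERERERERERERERERERERERERERERERERERERERERERERERERERERERERERERERERERERERERERERERERERERERERERERERERERERERERERERERERERERERERERERERERERERERERERERERERERERERERERERERERERERERERER"/>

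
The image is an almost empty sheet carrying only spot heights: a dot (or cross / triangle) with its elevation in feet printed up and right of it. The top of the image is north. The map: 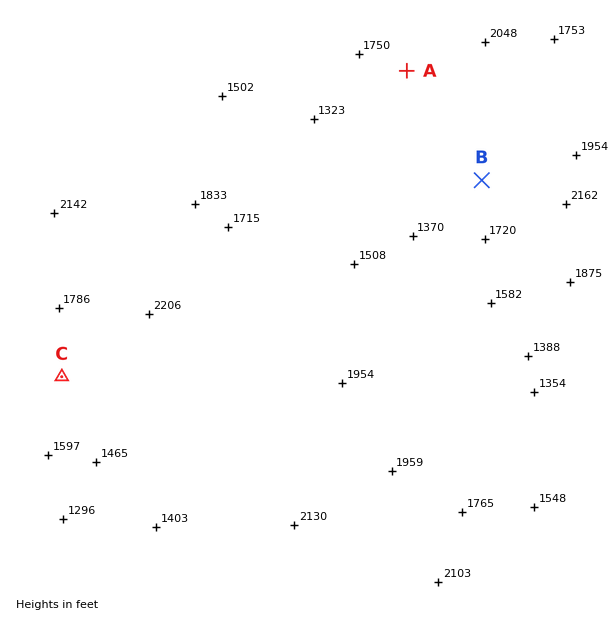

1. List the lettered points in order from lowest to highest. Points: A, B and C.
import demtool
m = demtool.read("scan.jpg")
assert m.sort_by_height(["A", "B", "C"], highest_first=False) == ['C', 'B', 'A']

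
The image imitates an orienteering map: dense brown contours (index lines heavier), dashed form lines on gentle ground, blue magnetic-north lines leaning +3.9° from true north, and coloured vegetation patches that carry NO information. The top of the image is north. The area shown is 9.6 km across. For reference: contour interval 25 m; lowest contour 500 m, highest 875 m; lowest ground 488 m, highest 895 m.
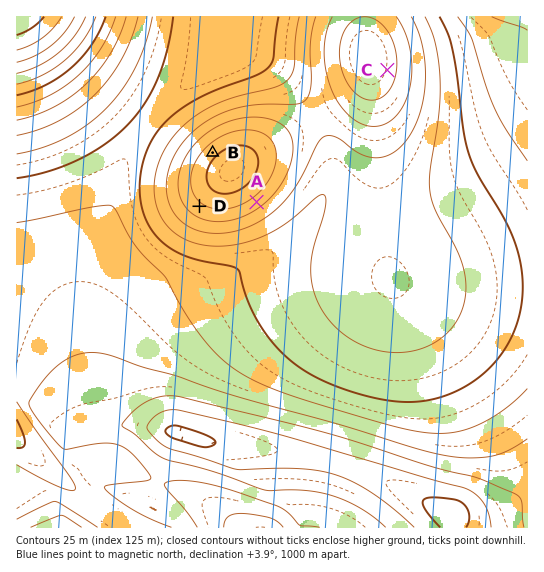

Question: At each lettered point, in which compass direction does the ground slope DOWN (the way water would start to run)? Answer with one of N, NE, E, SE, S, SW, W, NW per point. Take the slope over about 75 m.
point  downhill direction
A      SE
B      NW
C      E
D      SW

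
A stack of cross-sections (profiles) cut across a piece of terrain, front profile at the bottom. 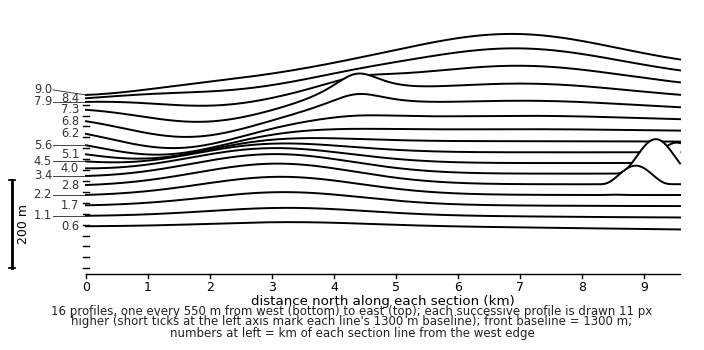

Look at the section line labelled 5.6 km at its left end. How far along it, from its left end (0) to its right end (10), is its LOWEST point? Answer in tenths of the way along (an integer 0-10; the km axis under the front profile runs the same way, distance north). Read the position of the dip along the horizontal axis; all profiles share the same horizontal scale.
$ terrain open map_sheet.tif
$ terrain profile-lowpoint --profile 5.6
1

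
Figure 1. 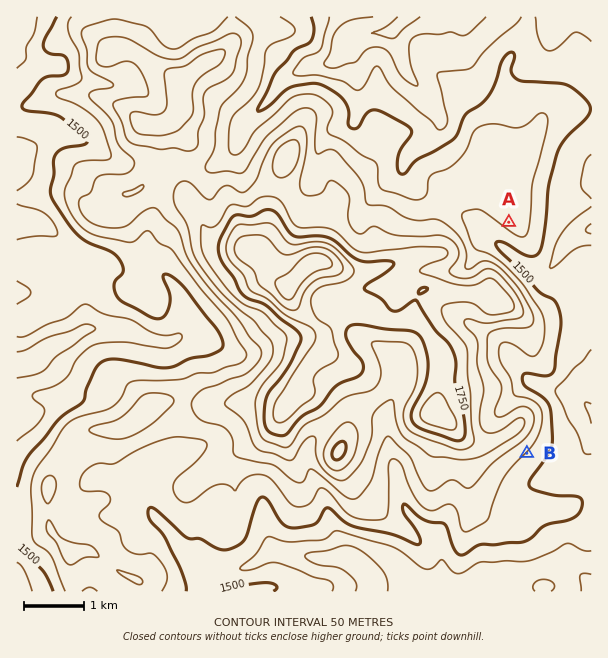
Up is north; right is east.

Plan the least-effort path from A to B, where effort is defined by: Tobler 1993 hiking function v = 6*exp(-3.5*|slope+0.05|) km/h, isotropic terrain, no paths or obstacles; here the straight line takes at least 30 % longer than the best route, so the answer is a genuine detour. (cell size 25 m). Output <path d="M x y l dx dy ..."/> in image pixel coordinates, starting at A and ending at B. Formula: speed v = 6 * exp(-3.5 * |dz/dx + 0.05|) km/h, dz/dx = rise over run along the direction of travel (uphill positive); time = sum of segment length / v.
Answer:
<path d="M509 222l0 3 16 33 0 6 14 27 7 8 14 27 0 46-3 6-8 8-1 3 0 27-17 33-4 4"/>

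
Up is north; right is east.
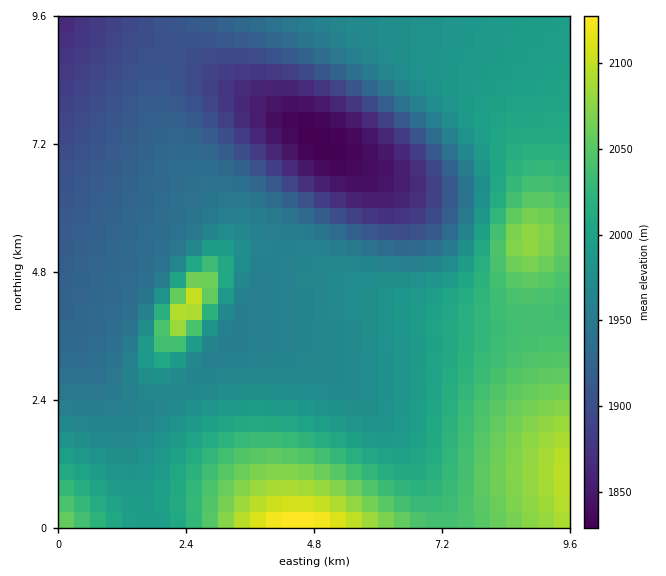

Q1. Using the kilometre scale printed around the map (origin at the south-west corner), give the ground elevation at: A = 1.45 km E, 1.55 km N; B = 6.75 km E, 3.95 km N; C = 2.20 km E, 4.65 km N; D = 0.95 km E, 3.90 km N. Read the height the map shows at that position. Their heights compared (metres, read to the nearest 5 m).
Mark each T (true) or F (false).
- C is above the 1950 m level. T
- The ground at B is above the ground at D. T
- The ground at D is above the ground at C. F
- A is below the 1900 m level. F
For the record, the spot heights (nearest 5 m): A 1975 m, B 1995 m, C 1990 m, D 1935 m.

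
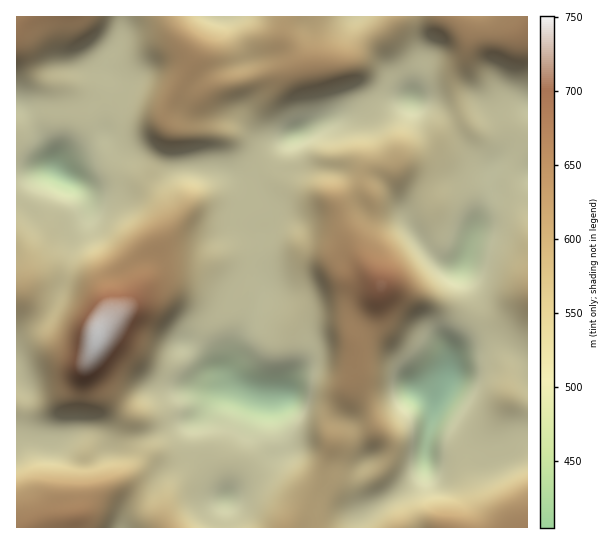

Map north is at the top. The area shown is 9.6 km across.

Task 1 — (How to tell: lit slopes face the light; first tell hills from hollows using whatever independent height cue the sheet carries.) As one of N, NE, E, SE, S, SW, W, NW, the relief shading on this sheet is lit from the N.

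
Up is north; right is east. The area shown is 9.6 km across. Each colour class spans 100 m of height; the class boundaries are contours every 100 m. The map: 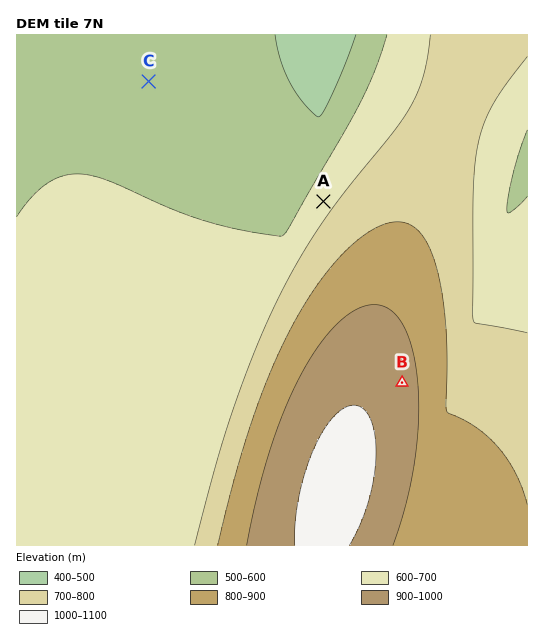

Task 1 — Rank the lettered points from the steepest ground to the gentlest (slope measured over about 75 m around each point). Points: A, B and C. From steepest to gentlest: A B C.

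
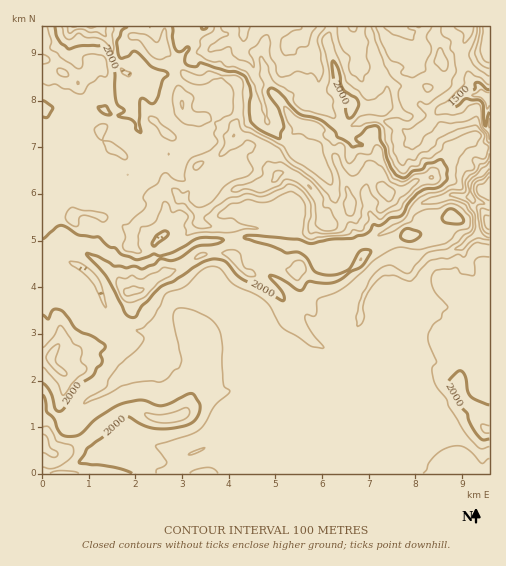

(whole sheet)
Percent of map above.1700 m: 96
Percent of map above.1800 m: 90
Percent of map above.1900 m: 61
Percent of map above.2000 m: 36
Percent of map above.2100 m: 14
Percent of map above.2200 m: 4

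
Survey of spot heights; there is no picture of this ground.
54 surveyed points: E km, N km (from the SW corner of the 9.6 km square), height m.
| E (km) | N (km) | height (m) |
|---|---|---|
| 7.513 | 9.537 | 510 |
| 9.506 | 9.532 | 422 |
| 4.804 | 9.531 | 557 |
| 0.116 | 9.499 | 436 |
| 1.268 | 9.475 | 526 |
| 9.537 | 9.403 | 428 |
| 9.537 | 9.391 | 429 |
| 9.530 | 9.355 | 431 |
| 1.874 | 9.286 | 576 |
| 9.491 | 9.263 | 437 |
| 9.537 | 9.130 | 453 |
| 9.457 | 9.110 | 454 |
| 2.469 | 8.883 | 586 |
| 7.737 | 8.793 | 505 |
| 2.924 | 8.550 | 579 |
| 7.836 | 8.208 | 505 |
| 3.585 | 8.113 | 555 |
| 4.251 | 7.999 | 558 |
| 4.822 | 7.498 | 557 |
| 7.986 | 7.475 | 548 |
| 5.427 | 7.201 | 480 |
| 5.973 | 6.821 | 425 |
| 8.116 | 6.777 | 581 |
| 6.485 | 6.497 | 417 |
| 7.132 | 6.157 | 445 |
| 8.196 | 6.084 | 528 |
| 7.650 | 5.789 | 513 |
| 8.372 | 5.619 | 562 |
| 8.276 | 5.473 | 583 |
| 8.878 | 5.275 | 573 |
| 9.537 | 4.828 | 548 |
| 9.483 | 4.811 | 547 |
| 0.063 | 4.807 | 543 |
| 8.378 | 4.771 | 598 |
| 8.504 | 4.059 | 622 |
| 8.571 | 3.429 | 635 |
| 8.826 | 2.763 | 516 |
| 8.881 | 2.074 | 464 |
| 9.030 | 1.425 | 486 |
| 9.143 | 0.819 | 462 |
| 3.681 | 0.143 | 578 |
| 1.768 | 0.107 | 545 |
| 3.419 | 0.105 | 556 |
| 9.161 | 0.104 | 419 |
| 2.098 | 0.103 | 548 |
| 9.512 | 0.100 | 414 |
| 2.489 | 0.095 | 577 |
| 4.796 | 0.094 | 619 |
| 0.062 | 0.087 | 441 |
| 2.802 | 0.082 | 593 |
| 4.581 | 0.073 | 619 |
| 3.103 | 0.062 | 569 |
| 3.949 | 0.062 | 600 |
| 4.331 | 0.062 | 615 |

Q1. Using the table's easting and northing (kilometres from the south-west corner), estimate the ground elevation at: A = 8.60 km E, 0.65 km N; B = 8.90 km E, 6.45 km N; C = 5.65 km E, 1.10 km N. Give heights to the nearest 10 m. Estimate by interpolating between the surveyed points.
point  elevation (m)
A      510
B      560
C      610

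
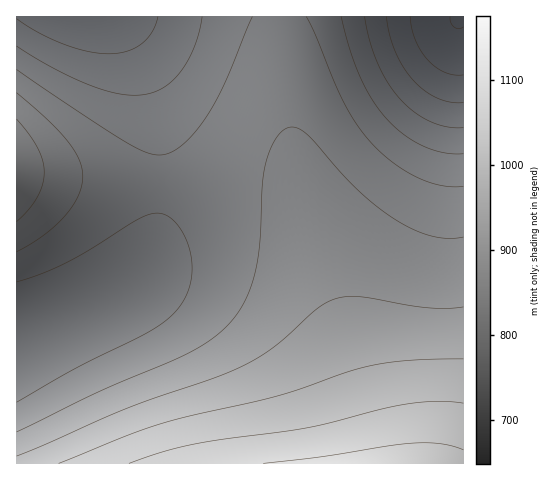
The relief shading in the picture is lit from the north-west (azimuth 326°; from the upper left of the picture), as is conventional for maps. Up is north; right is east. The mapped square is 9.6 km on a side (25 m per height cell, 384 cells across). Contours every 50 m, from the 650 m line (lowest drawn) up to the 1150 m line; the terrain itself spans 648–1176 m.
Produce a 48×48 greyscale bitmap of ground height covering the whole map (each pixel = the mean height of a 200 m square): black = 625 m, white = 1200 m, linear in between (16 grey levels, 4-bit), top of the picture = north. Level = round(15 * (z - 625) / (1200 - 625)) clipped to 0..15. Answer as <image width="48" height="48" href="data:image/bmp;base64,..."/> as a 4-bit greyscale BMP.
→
<image width="48" height="48" href="data:image/bmp;base64,Qk32BAAAAAAAAHYAAAAoAAAAMAAAADAAAAABAAQAAAAAAIAEAAATCwAAEwsAABAAAAAAAAAAAAAAABEREQAiIiIAMzMzAERERABVVVUAZmZmAHd3dwCIiIgAmZmZAKqqqgC7u7sAzMzMAN3d3QDu7u4A////AKqru7vMzMzd3d3d3d3u7u7u7u7u7u7u7qqqq7u7zMzMzd3d3d3d3d3d7u7u7u7u7pmaqqu7u7zMzMzMzd3d3d3d3d3d7u7u7ZmZmqqqu7u7zMzMzMzMzM3d3d3d3d3d3YiZmZqqqru7u7vMzMzMzMzMzd3d3d3d3YiImZmaqqqru7u7u7vMzMzMzMzN3d3d3XiIiJmZmaqqqru7u7u7u8zMzMzMzMzMzHd4iIiZmZmqqqqqu7u7u7u7zMzMzMzMzHd3eIiIiZmZmqqqqqu7u7u7u7zMzMzMzGd3d3iIiImZmZmqqqqqu7u7u7u7u8zMzGZ3d3d4iIiImZmZqqqqqru7u7u7u7u7u2Zmd3d3eIiIiJmZmaqqqqq7u7u7u7u7u2ZmZ3d3d3iIiIiZmZmqqqqqu7u7u7u7u2ZmZmd3d3d4iIiJmZmaqqqqqqqqqqqqu2ZmZmZ3d3d3eIiImZmZqqqqqqqqqqqqqmZmZmZmd3d3d4iIiZmZmqqqqqqqqqqqqmZmZmZmZ3d3d3iIiJmZmaqqqqqqqqqqqnZmZmZmZnd3d3eIiImZmaqqqqqqqqqqqnd3d2ZmZnd3d3eIiImZmZqqqqqqqqmZmXd3d3d3Z3d3d3d4iImZmZmqqqqpmZmZmXd3d3d3d3d3d3d4iIiZmZmZqpmZmZmZmYiHd3d3d3d3d3d4iIiZmZmZmZmZmZmZmYiIh3d3d3d3d3d4iIiZmZmZmZmZmZmZmZiIiHd3d3d3d3d4iIiZmZmZmZmZmZmZmZmYiIh3d3d3d3eIiIiZmZmZmZmZmZmIiJmZiIiHd3d3d3eIiIiZmZmZmZmZmYiIiKqZmIiId3d3d3eIiIiZmZmZmZmZiIiIiKqZmYiIh3d3d3eIiIiZmZmZmZmYiIiIiKqpmYiIiHd3d3iIiIiZmZmZmZiIiIiIiLqqmZiIiHd3d3iIiIiJmZmZmYiIiId3d7qqmZiIiHd3d3iIiIiJmZmZmIiIh3d3d7qqmZiIiHd3d3iIiIiJmZmZiIiId3d3d7qqmZiIiHd3d3eIiIiJmZmZiIiHd3dmZrqpmYiIh3d3d3eIiIiJmZmYiIh3d2ZmZqqpmYiId3d3d3d4iIiImZmIiId3ZmZlVaqZmIh3d3d3d3d4iIiIiYiIiHd2ZmVVVamZiId3d3d3d3d3iIiIiIiIh3dmZVVURJmYiHd3dmZmd3d3iIiIiIiIh3dmVVRERJmId3d2ZmZmZnd3eIiIiIiId3ZlVUREM4iHd3ZmZmZmZmd3eIiIiIiId2ZlVEQzM4h3dmZmZmZmZmd3d4iIiIiHd2ZVREMzInd2ZmZVVVVWZmZ3d4iIiIiHd2ZVRDMiIndmZlVVVVVVZmZ3d3iIiIh3dmVUQzIiImZlVVVVVVVVVmZnd3iIiIh3dmVUMzIiEWZVVVRERFVVVWZnd3eIiId3ZlVEMyIhEVVVRERERERVVWZmd3eIiId3ZlVEMyIREVVERERERERVVWZmd3d4iHd3ZlVDMiIREVRERERERERFVVZmd3d3d3d3ZlVDMiEREQ=="/>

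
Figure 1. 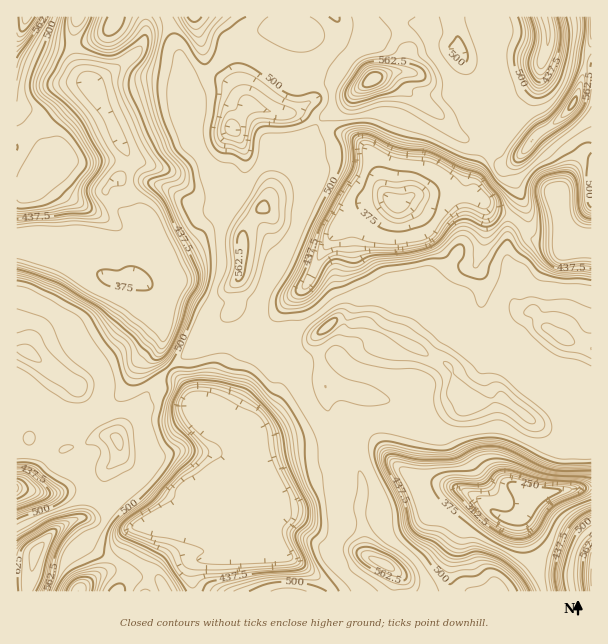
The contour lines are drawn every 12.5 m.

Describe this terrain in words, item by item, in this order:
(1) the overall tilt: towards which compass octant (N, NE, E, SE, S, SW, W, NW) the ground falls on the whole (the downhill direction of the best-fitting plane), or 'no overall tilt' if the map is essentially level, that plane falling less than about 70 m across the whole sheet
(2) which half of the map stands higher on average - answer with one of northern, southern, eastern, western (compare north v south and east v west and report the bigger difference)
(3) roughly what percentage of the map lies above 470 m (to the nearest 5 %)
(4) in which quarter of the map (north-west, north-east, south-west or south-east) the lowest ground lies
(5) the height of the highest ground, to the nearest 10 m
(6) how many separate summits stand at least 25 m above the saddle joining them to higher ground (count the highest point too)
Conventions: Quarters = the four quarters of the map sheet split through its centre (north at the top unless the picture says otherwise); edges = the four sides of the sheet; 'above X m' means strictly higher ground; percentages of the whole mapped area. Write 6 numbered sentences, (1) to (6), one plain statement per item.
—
(1) On the whole the map has no overall tilt.
(2) On average the eastern half of the map is the higher ground.
(3) Ground above 470 m makes up about 65 % of the sheet.
(4) The lowest ground is in the south-east quarter.
(5) The highest ground is at about 650 m.
(6) Counting only tops that stand 25 m proud, the map has 13 summits.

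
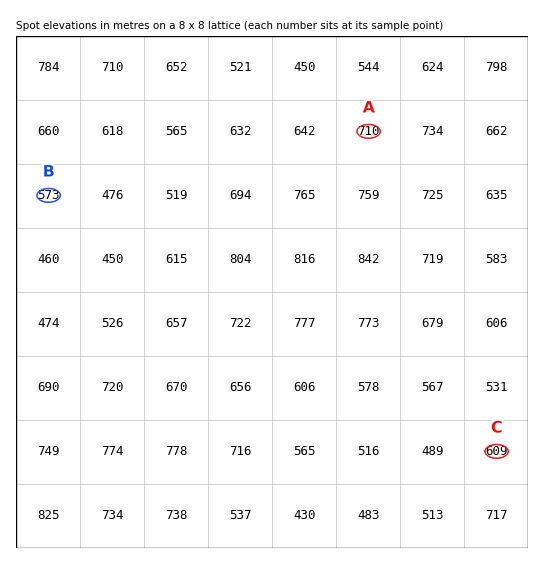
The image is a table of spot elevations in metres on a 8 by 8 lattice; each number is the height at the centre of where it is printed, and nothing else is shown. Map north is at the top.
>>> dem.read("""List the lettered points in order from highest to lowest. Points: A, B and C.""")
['A', 'C', 'B']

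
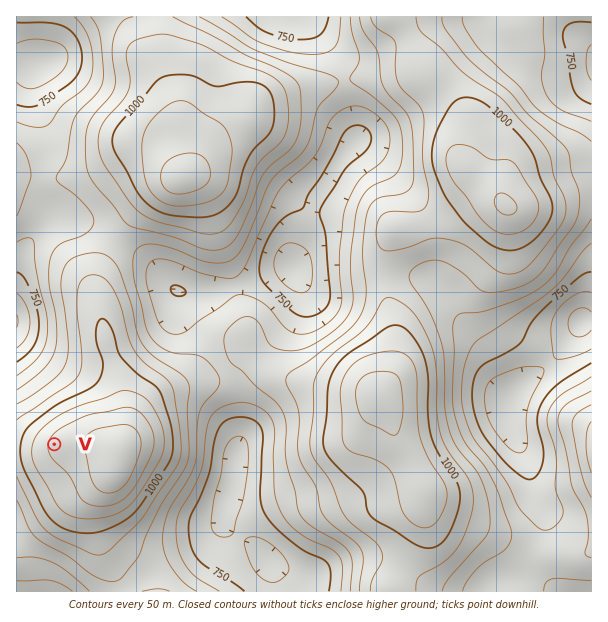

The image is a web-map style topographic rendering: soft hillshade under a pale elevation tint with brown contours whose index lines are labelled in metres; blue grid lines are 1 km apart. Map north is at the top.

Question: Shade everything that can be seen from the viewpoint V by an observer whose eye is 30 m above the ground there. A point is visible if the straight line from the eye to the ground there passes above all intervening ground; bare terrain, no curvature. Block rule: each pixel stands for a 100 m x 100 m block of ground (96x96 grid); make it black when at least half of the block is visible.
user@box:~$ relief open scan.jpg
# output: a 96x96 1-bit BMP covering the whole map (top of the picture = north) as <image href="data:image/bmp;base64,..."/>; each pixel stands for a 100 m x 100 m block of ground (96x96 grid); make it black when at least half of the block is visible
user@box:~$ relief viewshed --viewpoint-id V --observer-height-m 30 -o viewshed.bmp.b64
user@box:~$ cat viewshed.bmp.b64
<image width="96" height="96" href="data:image/bmp;base64,Qk2+BAAAAAAAAD4AAAAoAAAAYAAAAGAAAAABAAEAAAAAAIAEAAATCwAAEwsAAAIAAAAAAAAA////AAAAAAAAAAAAAAAAAAAAAAAAAAAAAAAAAAAAAAAAAAAAAAAAAAAAAACAAAAAAAAAAAAAAACAAAAAAAAAAAAAAACAAAAAAAAAAAAAAACAAAAAAAAAAAAAAAAAAAAAAAAAAAAAAAAAAAAAAAAAAAAAAAAAAAAAAAAAAAAAAAAAAAAAAAAAAAAAAAAAAAAAAAAAAAAAAAAAAAAAAAAAAAAAAAAAAAAAAAAAAAAAAAADwAAAAAAAAAAAAAAH8AAAAAAAAAAAAAAP+AAAAAAAAAAAAAAP/AAAAAAAAAAAAAAP/gAAAAAAAAAAAAAP/gAAAAAAAAAAAAAf/gAAAAAAAAAAAAAf/wAAAAAAAAAAAAA//wAAAAAAAAAAAAA//wAAAAAAAAAAAAA//wAAAAAAAAAAAAD//gAAAAAAAAAAAAD//AAAAAAAAAAAAAD/+AAAAAAAAAAAAADgcAAAAAAAAAAAAADAAAAAAAAAAAAAAADAAAAAAAAAAAAAAADAAAAAAAAAAAAAAADAAAAAAAAAAAAAAADAAAAAAAAAAAAAAADgAAAAAAAAAAAAAADwAQAAAAAAAAAAAAD4P8AAAAAAAAAAAAA//8AAAAAAAAAAAAAf/4AAAAAAAAAAAAAf/4AAAAAAAAAAAAA//4AAAAAAAAAAAAD//4AAAAAAAAAAAAD//wAAAAAAAAAAAAD//wAAAAAAAAAAAAD//gAAAAAAAAAAAAD//gAAAAAAAAAAAAD//gAAAAAAAAAAAAD//gAAAAAAAAAAAAD//AAAAAAAAAAAAAD//AAAAAAAAAAAAAD/+AAAAAAAAAAAAAD/+AAAAAAAAAAAAAD/8AAAAAAAAAAAAAD/wAAAAAAAAAAAAAD/gAAA8AAAAAAAAAD/AAAH+AAAAAAAAAD+AAAP/AAAAAAAAAD8AAAf/AAAAAAAAAD8AAB/+AAAAAAAAAD8AAH/+AAABgAAAAD8AA//+AAAHwAAAAD+AD//+AAAPgAD4AD/AH//+AAAPAAf8AD/gf//+AAAfAP/4AD/////+AIAeAf/wAD/////+AOA+Af/gAD/////8AHg8Af/gAD/////4AH/8A//AAD/////gAH/8D//AAD////4AAH/+H/8AAD///+AAAH////gAAD///8AAAH////gAAD///4AAAf////AAAD///4AAA////+AAAAf//4AAA8H//+AAAAH//4AABgD//+AAAAD//8AAAAD//+AAAAD+AeAAAAD//+AAAADwAGAAAAD///gAAAAAAAAAAAD///wAAAAAAAAAAAD///gAAAAAAAAAAAD///AAAAAAAAAAAAD//+AAAAAAAAAAAAD//8AAAAAAAAAAAAD//4AAAAAAAAAAAAB//wAAAAAAAAAAAAA//gAAAAAAAAAAAAA//AAAAAAAAAAAAAAf+AAAAAAAAAAAAAAf+AAAAAAAAAAAAAAf8AAAAAAAYAAAAAAf8AAAAAMD4AAAAAAf8AAAAD//4AAAAAAf4AAAAD//4AAAAAAf4AAAAD//4AAAAAAPwAAAAA="/>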